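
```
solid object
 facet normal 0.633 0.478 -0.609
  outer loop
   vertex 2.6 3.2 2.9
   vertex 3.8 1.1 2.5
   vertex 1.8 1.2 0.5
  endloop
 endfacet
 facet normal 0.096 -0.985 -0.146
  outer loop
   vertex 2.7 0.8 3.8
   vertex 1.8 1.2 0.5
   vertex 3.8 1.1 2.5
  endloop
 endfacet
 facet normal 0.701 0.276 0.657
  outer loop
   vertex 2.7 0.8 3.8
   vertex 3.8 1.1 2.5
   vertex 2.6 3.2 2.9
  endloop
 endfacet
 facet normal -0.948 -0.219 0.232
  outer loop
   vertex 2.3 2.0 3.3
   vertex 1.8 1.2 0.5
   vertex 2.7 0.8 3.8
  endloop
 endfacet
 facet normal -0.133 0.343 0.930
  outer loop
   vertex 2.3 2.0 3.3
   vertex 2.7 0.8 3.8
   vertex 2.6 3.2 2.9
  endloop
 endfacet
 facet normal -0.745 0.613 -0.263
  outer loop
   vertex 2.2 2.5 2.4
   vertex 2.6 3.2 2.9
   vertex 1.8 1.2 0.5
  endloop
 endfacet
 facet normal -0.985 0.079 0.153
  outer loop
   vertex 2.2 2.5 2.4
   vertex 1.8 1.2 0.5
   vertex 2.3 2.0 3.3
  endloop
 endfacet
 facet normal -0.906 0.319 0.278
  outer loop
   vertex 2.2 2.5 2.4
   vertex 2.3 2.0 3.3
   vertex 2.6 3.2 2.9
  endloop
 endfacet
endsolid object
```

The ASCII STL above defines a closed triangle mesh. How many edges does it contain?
12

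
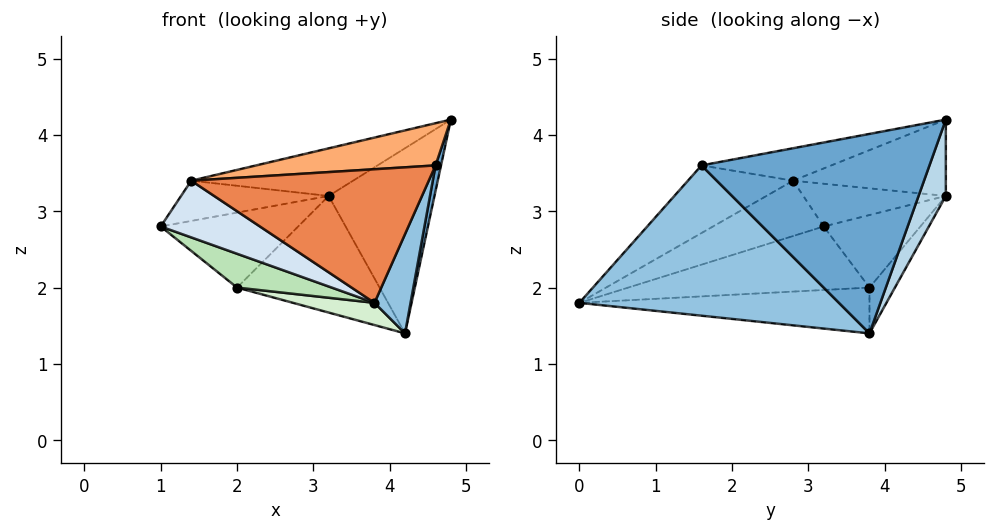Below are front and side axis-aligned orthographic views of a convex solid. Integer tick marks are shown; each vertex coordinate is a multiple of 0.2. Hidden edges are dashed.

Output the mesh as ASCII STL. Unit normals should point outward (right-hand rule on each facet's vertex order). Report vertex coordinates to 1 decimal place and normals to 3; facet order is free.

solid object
 facet normal 0.979 -0.023 -0.201
  outer loop
   vertex 4.6 1.6 3.6
   vertex 4.2 3.8 1.4
   vertex 4.8 4.8 4.2
  endloop
 endfacet
 facet normal 0.944 -0.131 -0.303
  outer loop
   vertex 4.6 1.6 3.6
   vertex 3.8 0.0 1.8
   vertex 4.2 3.8 1.4
  endloop
 endfacet
 facet normal 0.232 0.899 -0.371
  outer loop
   vertex 3.2 4.8 3.2
   vertex 4.8 4.8 4.2
   vertex 4.2 3.8 1.4
  endloop
 endfacet
 facet normal -0.744 -0.667 0.051
  outer loop
   vertex 1.4 2.8 3.4
   vertex 1.0 3.2 2.8
   vertex 3.8 0.0 1.8
  endloop
 endfacet
 facet normal -0.287 -0.649 0.705
  outer loop
   vertex 1.4 2.8 3.4
   vertex 3.8 0.0 1.8
   vertex 4.6 1.6 3.6
  endloop
 endfacet
 facet normal -0.127 -0.175 0.976
  outer loop
   vertex 1.4 2.8 3.4
   vertex 4.6 1.6 3.6
   vertex 4.8 4.8 4.2
  endloop
 endfacet
 facet normal -0.505 0.523 0.686
  outer loop
   vertex 1.4 2.8 3.4
   vertex 3.2 4.8 3.2
   vertex 1.0 3.2 2.8
  endloop
 endfacet
 facet normal -0.462 0.490 0.739
  outer loop
   vertex 1.4 2.8 3.4
   vertex 4.8 4.8 4.2
   vertex 3.2 4.8 3.2
  endloop
 endfacet
 facet normal -0.572 0.813 -0.105
  outer loop
   vertex 2.0 3.8 2.0
   vertex 1.0 3.2 2.8
   vertex 3.2 4.8 3.2
  endloop
 endfacet
 facet normal -0.148 0.827 -0.542
  outer loop
   vertex 2.0 3.8 2.0
   vertex 3.2 4.8 3.2
   vertex 4.2 3.8 1.4
  endloop
 endfacet
 facet normal -0.532 -0.209 -0.821
  outer loop
   vertex 2.0 3.8 2.0
   vertex 3.8 0.0 1.8
   vertex 1.0 3.2 2.8
  endloop
 endfacet
 facet normal -0.262 -0.074 -0.962
  outer loop
   vertex 2.0 3.8 2.0
   vertex 4.2 3.8 1.4
   vertex 3.8 0.0 1.8
  endloop
 endfacet
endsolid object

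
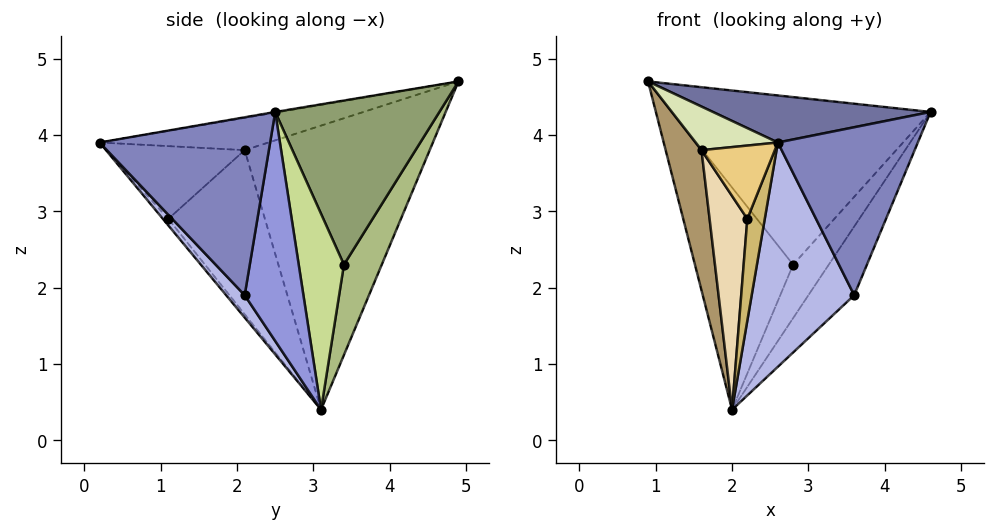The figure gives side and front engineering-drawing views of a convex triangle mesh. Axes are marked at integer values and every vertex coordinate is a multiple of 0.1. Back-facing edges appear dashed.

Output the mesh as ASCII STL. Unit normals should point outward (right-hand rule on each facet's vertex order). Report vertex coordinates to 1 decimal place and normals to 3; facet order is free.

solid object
 facet normal -0.003 -0.169 0.986
  outer loop
   vertex 2.6 0.2 3.9
   vertex 4.6 2.5 4.3
   vertex 0.9 4.9 4.7
  endloop
 endfacet
 facet normal 0.755 -0.620 -0.211
  outer loop
   vertex 3.6 2.1 1.9
   vertex 4.6 2.5 4.3
   vertex 2.6 0.2 3.9
  endloop
 endfacet
 facet normal 0.724 0.565 -0.396
  outer loop
   vertex 3.6 2.1 1.9
   vertex 2.0 3.1 0.4
   vertex 4.6 2.5 4.3
  endloop
 endfacet
 facet normal 0.136 -0.751 -0.646
  outer loop
   vertex 3.6 2.1 1.9
   vertex 2.6 0.2 3.9
   vertex 2.0 3.1 0.4
  endloop
 endfacet
 facet normal 0.534 0.840 -0.102
  outer loop
   vertex 2.8 3.4 2.3
   vertex 0.9 4.9 4.7
   vertex 4.6 2.5 4.3
  endloop
 endfacet
 facet normal 0.344 0.894 -0.286
  outer loop
   vertex 2.8 3.4 2.3
   vertex 2.0 3.1 0.4
   vertex 0.9 4.9 4.7
  endloop
 endfacet
 facet normal 0.722 0.569 -0.394
  outer loop
   vertex 2.8 3.4 2.3
   vertex 4.6 2.5 4.3
   vertex 2.0 3.1 0.4
  endloop
 endfacet
 facet normal -0.749 -0.365 0.553
  outer loop
   vertex 1.6 2.1 3.8
   vertex 2.6 0.2 3.9
   vertex 0.9 4.9 4.7
  endloop
 endfacet
 facet normal -0.968 -0.188 -0.169
  outer loop
   vertex 1.6 2.1 3.8
   vertex 0.9 4.9 4.7
   vertex 2.0 3.1 0.4
  endloop
 endfacet
 facet normal -0.240 -0.767 -0.595
  outer loop
   vertex 2.2 1.1 2.9
   vertex 2.0 3.1 0.4
   vertex 2.6 0.2 3.9
  endloop
 endfacet
 facet normal -0.881 -0.467 -0.068
  outer loop
   vertex 2.2 1.1 2.9
   vertex 2.6 0.2 3.9
   vertex 1.6 2.1 3.8
  endloop
 endfacet
 facet normal -0.910 -0.356 -0.212
  outer loop
   vertex 2.2 1.1 2.9
   vertex 1.6 2.1 3.8
   vertex 2.0 3.1 0.4
  endloop
 endfacet
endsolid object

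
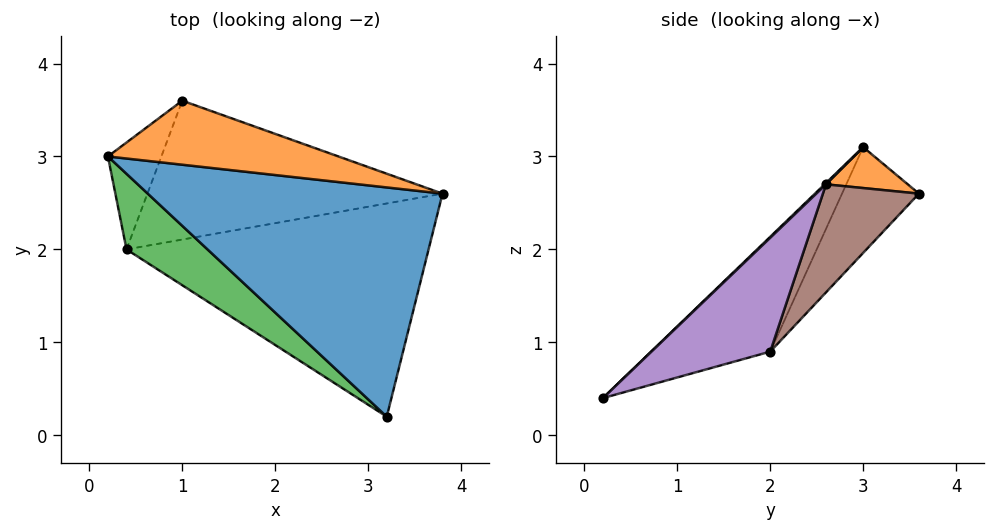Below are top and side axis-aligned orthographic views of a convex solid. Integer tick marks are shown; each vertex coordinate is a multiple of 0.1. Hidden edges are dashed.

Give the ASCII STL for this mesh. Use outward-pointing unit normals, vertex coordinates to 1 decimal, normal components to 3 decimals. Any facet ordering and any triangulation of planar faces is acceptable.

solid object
 facet normal 0.003 -0.692 0.722
  outer loop
   vertex 3.2 0.2 0.4
   vertex 3.8 2.6 2.7
   vertex 0.2 3.0 3.1
  endloop
 endfacet
 facet normal 0.151 0.507 0.849
  outer loop
   vertex 1.0 3.6 2.6
   vertex 0.2 3.0 3.1
   vertex 3.8 2.6 2.7
  endloop
 endfacet
 facet normal -0.468 -0.820 0.330
  outer loop
   vertex 0.4 2.0 0.9
   vertex 3.2 0.2 0.4
   vertex 0.2 3.0 3.1
  endloop
 endfacet
 facet normal -0.692 0.631 -0.350
  outer loop
   vertex 0.4 2.0 0.9
   vertex 0.2 3.0 3.1
   vertex 1.0 3.6 2.6
  endloop
 endfacet
 facet normal 0.274 0.629 -0.728
  outer loop
   vertex 0.4 2.0 0.9
   vertex 3.8 2.6 2.7
   vertex 3.2 0.2 0.4
  endloop
 endfacet
 facet normal 0.260 0.656 -0.709
  outer loop
   vertex 0.4 2.0 0.9
   vertex 1.0 3.6 2.6
   vertex 3.8 2.6 2.7
  endloop
 endfacet
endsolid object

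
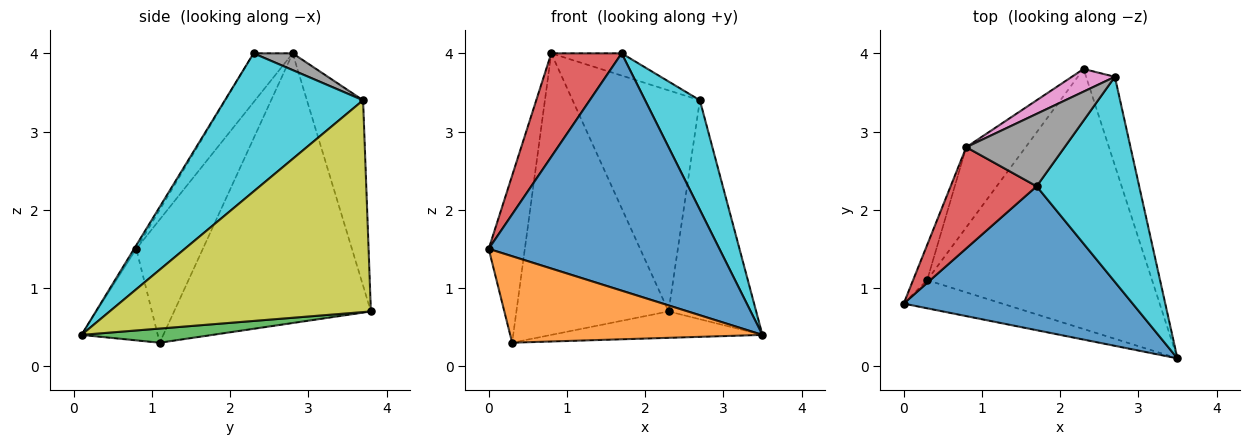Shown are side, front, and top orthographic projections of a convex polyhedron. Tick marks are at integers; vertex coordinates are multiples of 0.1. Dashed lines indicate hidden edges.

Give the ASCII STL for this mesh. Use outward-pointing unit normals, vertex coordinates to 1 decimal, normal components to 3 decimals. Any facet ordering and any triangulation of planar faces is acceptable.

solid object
 facet normal -0.008 -0.855 0.518
  outer loop
   vertex 1.7 2.3 4.0
   vertex 0.0 0.8 1.5
   vertex 3.5 0.1 0.4
  endloop
 endfacet
 facet normal -0.276 -0.914 -0.298
  outer loop
   vertex 0.3 1.1 0.3
   vertex 3.5 0.1 0.4
   vertex 0.0 0.8 1.5
  endloop
 endfacet
 facet normal 0.063 0.101 -0.993
  outer loop
   vertex 0.3 1.1 0.3
   vertex 2.3 3.8 0.7
   vertex 3.5 0.1 0.4
  endloop
 endfacet
 facet normal -0.369 -0.665 0.650
  outer loop
   vertex 0.8 2.8 4.0
   vertex 0.0 0.8 1.5
   vertex 1.7 2.3 4.0
  endloop
 endfacet
 facet normal -0.874 0.475 -0.100
  outer loop
   vertex 0.8 2.8 4.0
   vertex 0.3 1.1 0.3
   vertex 0.0 0.8 1.5
  endloop
 endfacet
 facet normal -0.779 0.603 -0.172
  outer loop
   vertex 0.8 2.8 4.0
   vertex 2.3 3.8 0.7
   vertex 0.3 1.1 0.3
  endloop
 endfacet
 facet normal -0.402 0.911 0.093
  outer loop
   vertex 2.7 3.7 3.4
   vertex 2.3 3.8 0.7
   vertex 0.8 2.8 4.0
  endloop
 endfacet
 facet normal 0.161 0.290 0.944
  outer loop
   vertex 2.7 3.7 3.4
   vertex 0.8 2.8 4.0
   vertex 1.7 2.3 4.0
  endloop
 endfacet
 facet normal 0.940 0.315 -0.128
  outer loop
   vertex 2.7 3.7 3.4
   vertex 3.5 0.1 0.4
   vertex 2.3 3.8 0.7
  endloop
 endfacet
 facet normal 0.765 -0.303 0.568
  outer loop
   vertex 2.7 3.7 3.4
   vertex 1.7 2.3 4.0
   vertex 3.5 0.1 0.4
  endloop
 endfacet
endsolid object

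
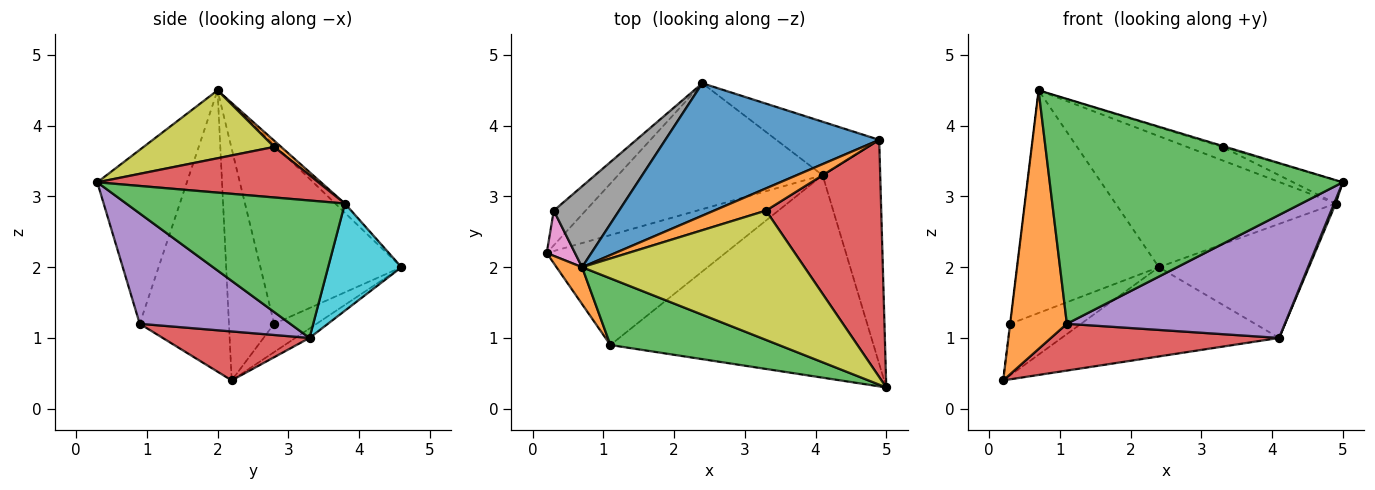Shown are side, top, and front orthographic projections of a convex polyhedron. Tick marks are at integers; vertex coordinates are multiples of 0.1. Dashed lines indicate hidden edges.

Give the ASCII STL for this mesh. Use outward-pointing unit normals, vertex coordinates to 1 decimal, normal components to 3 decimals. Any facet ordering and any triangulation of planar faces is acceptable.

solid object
 facet normal -0.038 0.578 -0.815
  outer loop
   vertex 4.1 3.3 1.0
   vertex 0.2 2.2 0.4
   vertex 2.4 4.6 2.0
  endloop
 endfacet
 facet normal -0.841 -0.535 0.076
  outer loop
   vertex 1.1 0.9 1.2
   vertex 0.7 2.0 4.5
   vertex 0.2 2.2 0.4
  endloop
 endfacet
 facet normal -0.281 -0.920 0.273
  outer loop
   vertex 1.1 0.9 1.2
   vertex 5.0 0.3 3.2
   vertex 0.7 2.0 4.5
  endloop
 endfacet
 facet normal 0.244 -0.380 -0.892
  outer loop
   vertex 1.1 0.9 1.2
   vertex 0.2 2.2 0.4
   vertex 4.1 3.3 1.0
  endloop
 endfacet
 facet normal 0.337 -0.489 -0.805
  outer loop
   vertex 1.1 0.9 1.2
   vertex 4.1 3.3 1.0
   vertex 5.0 0.3 3.2
  endloop
 endfacet
 facet normal -0.445 0.742 -0.501
  outer loop
   vertex 0.3 2.8 1.2
   vertex 2.4 4.6 2.0
   vertex 0.2 2.2 0.4
  endloop
 endfacet
 facet normal -0.993 0.004 0.121
  outer loop
   vertex 0.3 2.8 1.2
   vertex 0.2 2.2 0.4
   vertex 0.7 2.0 4.5
  endloop
 endfacet
 facet normal -0.683 0.686 0.249
  outer loop
   vertex 0.3 2.8 1.2
   vertex 0.7 2.0 4.5
   vertex 2.4 4.6 2.0
  endloop
 endfacet
 facet normal 0.292 0.007 0.956
  outer loop
   vertex 3.3 2.8 3.7
   vertex 0.7 2.0 4.5
   vertex 5.0 0.3 3.2
  endloop
 endfacet
 facet normal 0.405 0.828 -0.388
  outer loop
   vertex 4.9 3.8 2.9
   vertex 4.1 3.3 1.0
   vertex 2.4 4.6 2.0
  endloop
 endfacet
 facet normal -0.031 0.703 0.710
  outer loop
   vertex 4.9 3.8 2.9
   vertex 2.4 4.6 2.0
   vertex 0.7 2.0 4.5
  endloop
 endfacet
 facet normal 0.103 0.516 0.851
  outer loop
   vertex 4.9 3.8 2.9
   vertex 0.7 2.0 4.5
   vertex 3.3 2.8 3.7
  endloop
 endfacet
 facet normal 0.922 -0.007 -0.387
  outer loop
   vertex 4.9 3.8 2.9
   vertex 5.0 0.3 3.2
   vertex 4.1 3.3 1.0
  endloop
 endfacet
 facet normal 0.400 0.090 0.912
  outer loop
   vertex 4.9 3.8 2.9
   vertex 3.3 2.8 3.7
   vertex 5.0 0.3 3.2
  endloop
 endfacet
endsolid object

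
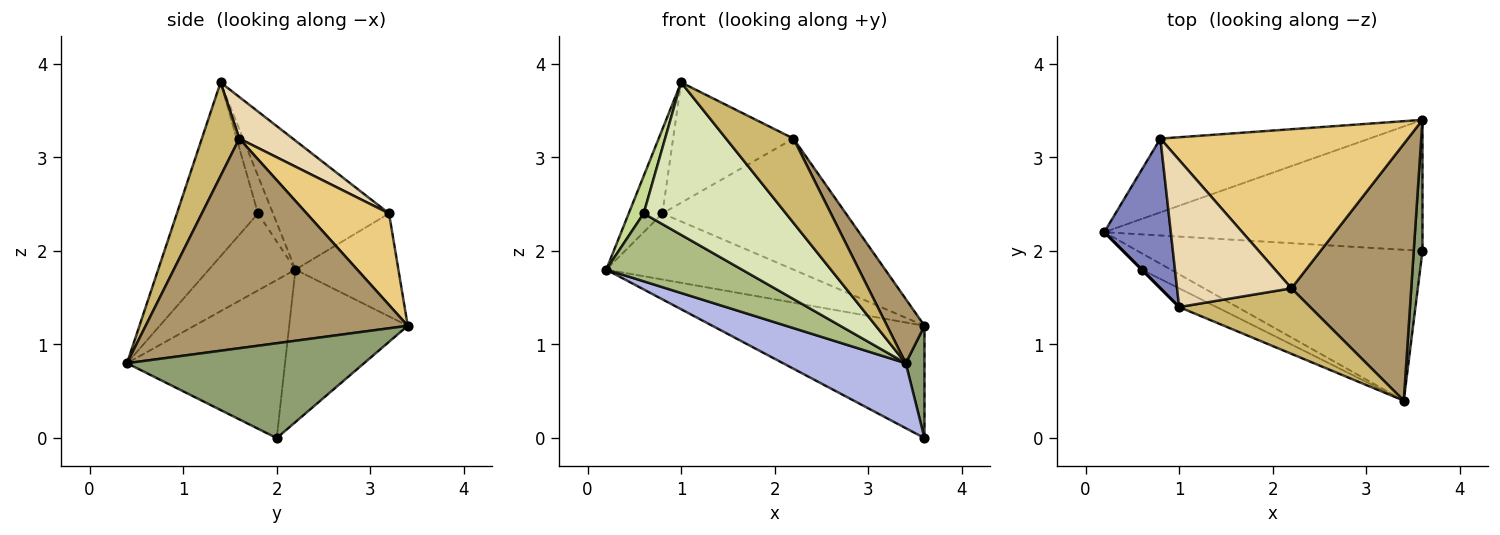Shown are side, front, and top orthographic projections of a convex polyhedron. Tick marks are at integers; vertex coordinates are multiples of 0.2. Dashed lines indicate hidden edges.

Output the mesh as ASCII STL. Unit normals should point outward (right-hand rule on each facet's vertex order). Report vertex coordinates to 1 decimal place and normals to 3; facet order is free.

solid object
 facet normal -0.344 0.626 -0.699
  outer loop
   vertex 0.8 3.2 2.4
   vertex 3.6 3.4 1.2
   vertex 0.2 2.2 1.8
  endloop
 endfacet
 facet normal -0.860 0.250 0.444
  outer loop
   vertex 0.8 3.2 2.4
   vertex 0.2 2.2 1.8
   vertex 1.0 1.4 3.8
  endloop
 endfacet
 facet normal -0.342 0.612 -0.714
  outer loop
   vertex 3.6 2.0 0.0
   vertex 0.2 2.2 1.8
   vertex 3.6 3.4 1.2
  endloop
 endfacet
 facet normal -0.454 -0.352 -0.818
  outer loop
   vertex 3.6 2.0 0.0
   vertex 3.4 0.4 0.8
   vertex 0.2 2.2 1.8
  endloop
 endfacet
 facet normal 0.993 -0.078 0.091
  outer loop
   vertex 3.6 2.0 0.0
   vertex 3.6 3.4 1.2
   vertex 3.4 0.4 0.8
  endloop
 endfacet
 facet normal -0.527 -0.826 -0.199
  outer loop
   vertex 0.6 1.8 2.4
   vertex 0.2 2.2 1.8
   vertex 3.4 0.4 0.8
  endloop
 endfacet
 facet normal -0.707 -0.707 0.000
  outer loop
   vertex 0.6 1.8 2.4
   vertex 1.0 1.4 3.8
   vertex 0.2 2.2 1.8
  endloop
 endfacet
 facet normal -0.493 -0.864 -0.106
  outer loop
   vertex 0.6 1.8 2.4
   vertex 3.4 0.4 0.8
   vertex 1.0 1.4 3.8
  endloop
 endfacet
 facet normal 0.862 -0.123 0.492
  outer loop
   vertex 2.2 1.6 3.2
   vertex 3.4 0.4 0.8
   vertex 3.6 3.4 1.2
  endloop
 endfacet
 facet normal 0.402 -0.723 0.562
  outer loop
   vertex 2.2 1.6 3.2
   vertex 1.0 1.4 3.8
   vertex 3.4 0.4 0.8
  endloop
 endfacet
 facet normal 0.274 0.611 0.742
  outer loop
   vertex 2.2 1.6 3.2
   vertex 3.6 3.4 1.2
   vertex 0.8 3.2 2.4
  endloop
 endfacet
 facet normal 0.271 0.610 0.745
  outer loop
   vertex 2.2 1.6 3.2
   vertex 0.8 3.2 2.4
   vertex 1.0 1.4 3.8
  endloop
 endfacet
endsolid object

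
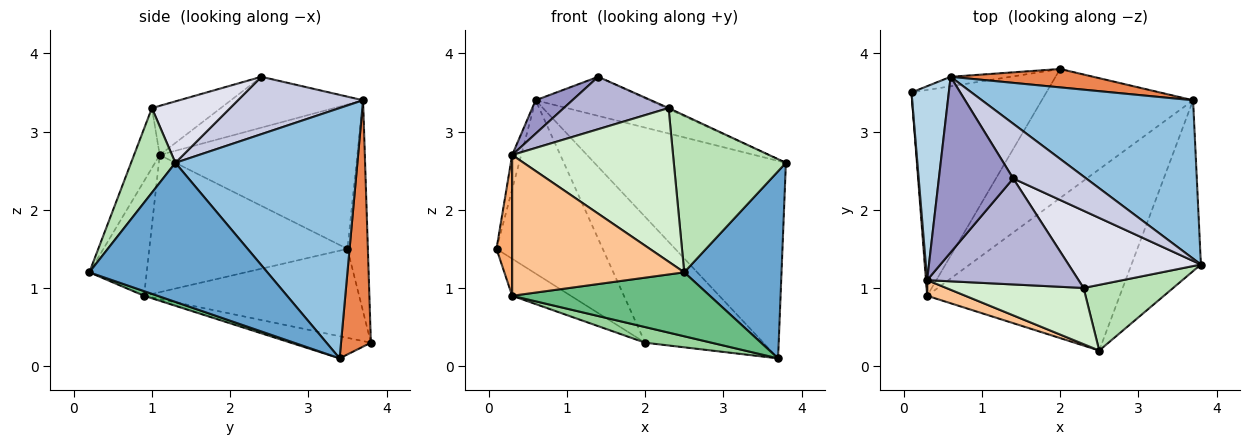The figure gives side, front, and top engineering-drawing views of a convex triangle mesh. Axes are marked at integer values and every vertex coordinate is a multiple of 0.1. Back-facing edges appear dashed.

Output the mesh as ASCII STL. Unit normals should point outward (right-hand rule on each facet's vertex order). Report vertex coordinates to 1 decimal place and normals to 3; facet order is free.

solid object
 facet normal 0.804 -0.439 -0.401
  outer loop
   vertex 2.5 0.2 1.2
   vertex 3.7 3.4 0.1
   vertex 3.8 1.3 2.6
  endloop
 endfacet
 facet normal 0.596 0.627 0.503
  outer loop
   vertex 0.6 3.7 3.4
   vertex 3.8 1.3 2.6
   vertex 3.7 3.4 0.1
  endloop
 endfacet
 facet normal -0.967 0.044 0.250
  outer loop
   vertex 0.6 3.7 3.4
   vertex 0.1 3.5 1.5
   vertex 0.3 1.1 2.7
  endloop
 endfacet
 facet normal -0.189 0.981 -0.054
  outer loop
   vertex 2.0 3.8 0.3
   vertex 0.1 3.5 1.5
   vertex 0.6 3.7 3.4
  endloop
 endfacet
 facet normal 0.242 0.960 0.140
  outer loop
   vertex 2.0 3.8 0.3
   vertex 0.6 3.7 3.4
   vertex 3.7 3.4 0.1
  endloop
 endfacet
 facet normal -0.997 -0.079 0.009
  outer loop
   vertex 0.3 0.9 0.9
   vertex 0.3 1.1 2.7
   vertex 0.1 3.5 1.5
  endloop
 endfacet
 facet normal -0.314 -0.943 0.105
  outer loop
   vertex 0.3 0.9 0.9
   vertex 2.5 0.2 1.2
   vertex 0.3 1.1 2.7
  endloop
 endfacet
 facet normal -0.545 0.149 -0.825
  outer loop
   vertex 0.3 0.9 0.9
   vertex 0.1 3.5 1.5
   vertex 2.0 3.8 0.3
  endloop
 endfacet
 facet normal 0.023 -0.333 -0.943
  outer loop
   vertex 0.3 0.9 0.9
   vertex 3.7 3.4 0.1
   vertex 2.5 0.2 1.2
  endloop
 endfacet
 facet normal -0.144 -0.119 -0.982
  outer loop
   vertex 0.3 0.9 0.9
   vertex 2.0 3.8 0.3
   vertex 3.7 3.4 0.1
  endloop
 endfacet
 facet normal 0.343 -0.867 0.363
  outer loop
   vertex 2.3 1.0 3.3
   vertex 2.5 0.2 1.2
   vertex 3.8 1.3 2.6
  endloop
 endfacet
 facet normal -0.148 -0.929 0.340
  outer loop
   vertex 2.3 1.0 3.3
   vertex 0.3 1.1 2.7
   vertex 2.5 0.2 1.2
  endloop
 endfacet
 facet normal -0.558 -0.155 0.815
  outer loop
   vertex 1.4 2.4 3.7
   vertex 0.6 3.7 3.4
   vertex 0.3 1.1 2.7
  endloop
 endfacet
 facet normal -0.279 -0.426 0.861
  outer loop
   vertex 1.4 2.4 3.7
   vertex 0.3 1.1 2.7
   vertex 2.3 1.0 3.3
  endloop
 endfacet
 facet normal 0.539 0.490 0.686
  outer loop
   vertex 1.4 2.4 3.7
   vertex 3.8 1.3 2.6
   vertex 0.6 3.7 3.4
  endloop
 endfacet
 facet normal 0.421 0.011 0.907
  outer loop
   vertex 1.4 2.4 3.7
   vertex 2.3 1.0 3.3
   vertex 3.8 1.3 2.6
  endloop
 endfacet
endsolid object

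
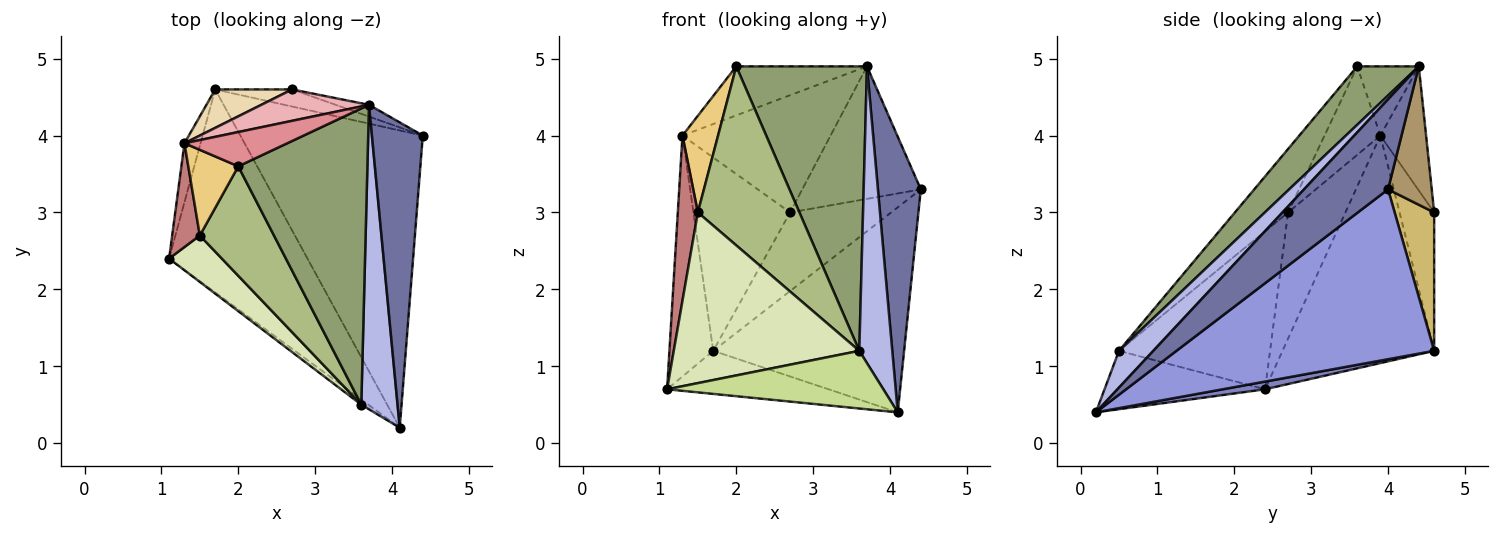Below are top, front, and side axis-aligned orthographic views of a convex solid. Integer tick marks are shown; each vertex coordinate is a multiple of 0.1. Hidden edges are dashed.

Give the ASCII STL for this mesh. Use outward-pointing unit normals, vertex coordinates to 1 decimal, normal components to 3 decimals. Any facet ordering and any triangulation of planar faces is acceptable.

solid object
 facet normal 0.796 -0.406 0.450
  outer loop
   vertex 3.7 4.4 4.9
   vertex 4.1 0.2 0.4
   vertex 4.4 4.0 3.3
  endloop
 endfacet
 facet normal 0.054 0.207 -0.977
  outer loop
   vertex 1.7 4.6 1.2
   vertex 4.1 0.2 0.4
   vertex 1.1 2.4 0.7
  endloop
 endfacet
 facet normal 0.608 0.451 -0.653
  outer loop
   vertex 1.7 4.6 1.2
   vertex 4.4 4.0 3.3
   vertex 4.1 0.2 0.4
  endloop
 endfacet
 facet normal 0.588 -0.565 0.579
  outer loop
   vertex 3.6 0.5 1.2
   vertex 4.1 0.2 0.4
   vertex 3.7 4.4 4.9
  endloop
 endfacet
 facet normal 0.310 -0.659 0.686
  outer loop
   vertex 3.6 0.5 1.2
   vertex 3.7 4.4 4.9
   vertex 2.0 3.6 4.9
  endloop
 endfacet
 facet normal -0.408 -0.779 0.476
  outer loop
   vertex 3.6 0.5 1.2
   vertex 2.0 3.6 4.9
   vertex 1.5 2.7 3.0
  endloop
 endfacet
 facet normal -0.594 -0.801 -0.071
  outer loop
   vertex 3.6 0.5 1.2
   vertex 1.1 2.4 0.7
   vertex 4.1 0.2 0.4
  endloop
 endfacet
 facet normal -0.618 -0.759 0.206
  outer loop
   vertex 3.6 0.5 1.2
   vertex 1.5 2.7 3.0
   vertex 1.1 2.4 0.7
  endloop
 endfacet
 facet normal 0.345 0.935 -0.083
  outer loop
   vertex 2.7 4.6 3.0
   vertex 3.7 4.4 4.9
   vertex 4.4 4.0 3.3
  endloop
 endfacet
 facet normal 0.357 0.913 -0.198
  outer loop
   vertex 2.7 4.6 3.0
   vertex 4.4 4.0 3.3
   vertex 1.7 4.6 1.2
  endloop
 endfacet
 facet normal -0.761 -0.485 0.430
  outer loop
   vertex 1.3 3.9 4.0
   vertex 1.5 2.7 3.0
   vertex 2.0 3.6 4.9
  endloop
 endfacet
 facet normal -0.331 0.925 0.184
  outer loop
   vertex 1.3 3.9 4.0
   vertex 2.7 4.6 3.0
   vertex 1.7 4.6 1.2
  endloop
 endfacet
 facet normal -0.959 0.277 -0.068
  outer loop
   vertex 1.3 3.9 4.0
   vertex 1.7 4.6 1.2
   vertex 1.1 2.4 0.7
  endloop
 endfacet
 facet normal -0.924 -0.323 0.203
  outer loop
   vertex 1.3 3.9 4.0
   vertex 1.1 2.4 0.7
   vertex 1.5 2.7 3.0
  endloop
 endfacet
 facet normal -0.360 0.765 0.535
  outer loop
   vertex 1.3 3.9 4.0
   vertex 2.0 3.6 4.9
   vertex 3.7 4.4 4.9
  endloop
 endfacet
 facet normal -0.286 0.926 0.248
  outer loop
   vertex 1.3 3.9 4.0
   vertex 3.7 4.4 4.9
   vertex 2.7 4.6 3.0
  endloop
 endfacet
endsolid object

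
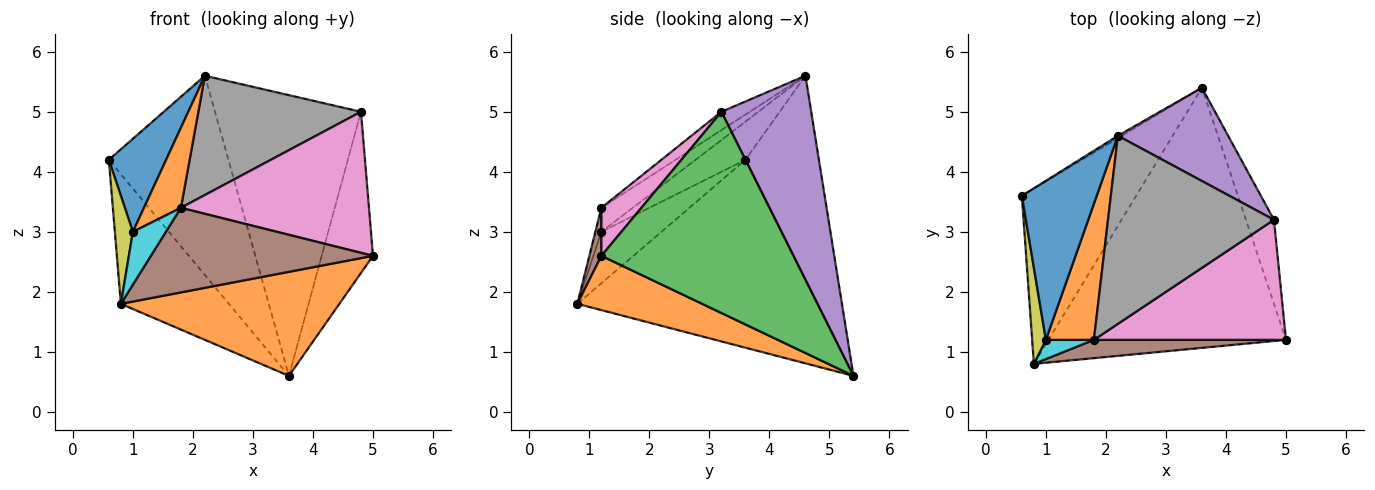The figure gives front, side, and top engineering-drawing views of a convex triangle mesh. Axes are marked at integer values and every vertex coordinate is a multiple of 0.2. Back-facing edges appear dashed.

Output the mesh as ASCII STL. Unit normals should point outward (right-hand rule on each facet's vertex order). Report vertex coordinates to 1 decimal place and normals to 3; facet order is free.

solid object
 facet normal -0.797 0.359 -0.485
  outer loop
   vertex 0.8 0.8 1.8
   vertex 0.6 3.6 4.2
   vertex 3.6 5.4 0.6
  endloop
 endfacet
 facet normal 0.208 -0.363 -0.908
  outer loop
   vertex 0.8 0.8 1.8
   vertex 3.6 5.4 0.6
   vertex 5.0 1.2 2.6
  endloop
 endfacet
 facet normal 0.958 0.256 -0.133
  outer loop
   vertex 4.8 3.2 5.0
   vertex 5.0 1.2 2.6
   vertex 3.6 5.4 0.6
  endloop
 endfacet
 facet normal -0.523 0.852 -0.010
  outer loop
   vertex 2.2 4.6 5.6
   vertex 3.6 5.4 0.6
   vertex 0.6 3.6 4.2
  endloop
 endfacet
 facet normal 0.504 0.820 0.272
  outer loop
   vertex 2.2 4.6 5.6
   vertex 4.8 3.2 5.0
   vertex 3.6 5.4 0.6
  endloop
 endfacet
 facet normal 0.053 -0.976 0.211
  outer loop
   vertex 1.8 1.2 3.4
   vertex 0.8 0.8 1.8
   vertex 5.0 1.2 2.6
  endloop
 endfacet
 facet normal 0.160 -0.752 0.640
  outer loop
   vertex 1.8 1.2 3.4
   vertex 5.0 1.2 2.6
   vertex 4.8 3.2 5.0
  endloop
 endfacet
 facet normal -0.093 -0.533 0.841
  outer loop
   vertex 1.8 1.2 3.4
   vertex 4.8 3.2 5.0
   vertex 2.2 4.6 5.6
  endloop
 endfacet
 facet normal -0.928 -0.278 0.247
  outer loop
   vertex 1.0 1.2 3.0
   vertex 0.6 3.6 4.2
   vertex 0.8 0.8 1.8
  endloop
 endfacet
 facet normal -0.168 -0.926 0.337
  outer loop
   vertex 1.0 1.2 3.0
   vertex 0.8 0.8 1.8
   vertex 1.8 1.2 3.4
  endloop
 endfacet
 facet normal -0.403 -0.462 0.790
  outer loop
   vertex 1.0 1.2 3.0
   vertex 2.2 4.6 5.6
   vertex 0.6 3.6 4.2
  endloop
 endfacet
 facet normal -0.396 -0.466 0.792
  outer loop
   vertex 1.0 1.2 3.0
   vertex 1.8 1.2 3.4
   vertex 2.2 4.6 5.6
  endloop
 endfacet
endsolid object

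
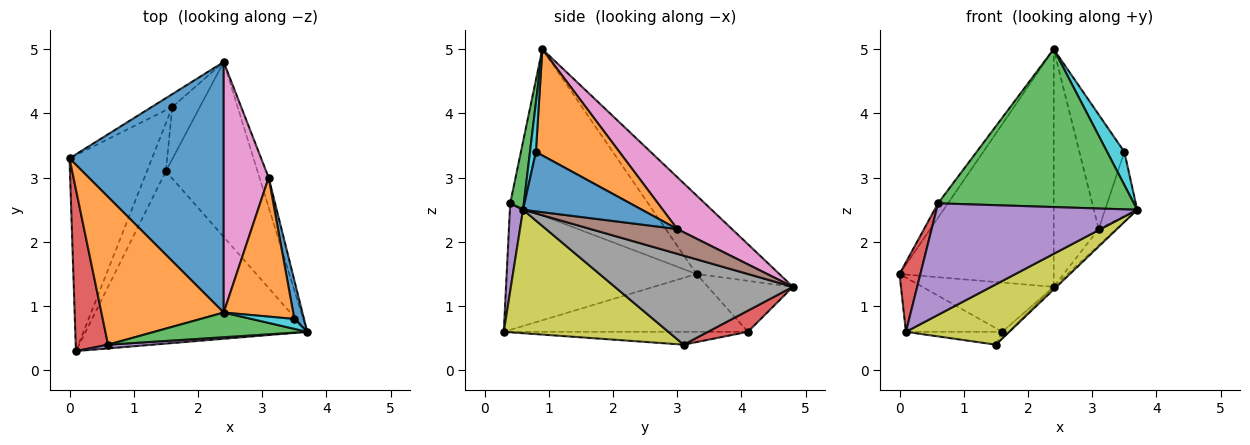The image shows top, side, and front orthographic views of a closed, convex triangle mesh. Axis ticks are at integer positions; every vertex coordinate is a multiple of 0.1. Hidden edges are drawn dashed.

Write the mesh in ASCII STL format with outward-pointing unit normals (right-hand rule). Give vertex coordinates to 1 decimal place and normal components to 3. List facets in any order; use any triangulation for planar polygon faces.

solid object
 facet normal -0.347 0.646 0.680
  outer loop
   vertex 2.4 0.9 5.0
   vertex 2.4 4.8 1.3
   vertex 0.0 3.3 1.5
  endloop
 endfacet
 facet normal -0.804 0.058 0.591
  outer loop
   vertex 0.6 0.4 2.6
   vertex 2.4 0.9 5.0
   vertex 0.0 3.3 1.5
  endloop
 endfacet
 facet normal 0.069 -0.986 0.154
  outer loop
   vertex 0.6 0.4 2.6
   vertex 3.7 0.6 2.5
   vertex 2.4 0.9 5.0
  endloop
 endfacet
 facet normal -0.963 -0.106 0.246
  outer loop
   vertex 0.1 0.3 0.6
   vertex 0.6 0.4 2.6
   vertex 0.0 3.3 1.5
  endloop
 endfacet
 facet normal 0.065 -0.997 0.034
  outer loop
   vertex 0.1 0.3 0.6
   vertex 3.7 0.6 2.5
   vertex 0.6 0.4 2.6
  endloop
 endfacet
 facet normal 0.921 0.188 -0.341
  outer loop
   vertex 3.1 3.0 2.2
   vertex 3.7 0.6 2.5
   vertex 2.4 4.8 1.3
  endloop
 endfacet
 facet normal 0.642 0.528 0.556
  outer loop
   vertex 3.1 3.0 2.2
   vertex 2.4 4.8 1.3
   vertex 2.4 0.9 5.0
  endloop
 endfacet
 facet normal 0.697 0.011 -0.717
  outer loop
   vertex 1.5 3.1 0.4
   vertex 2.4 4.8 1.3
   vertex 3.7 0.6 2.5
  endloop
 endfacet
 facet normal 0.465 -0.292 -0.835
  outer loop
   vertex 1.5 3.1 0.4
   vertex 3.7 0.6 2.5
   vertex 0.1 0.3 0.6
  endloop
 endfacet
 facet normal 0.312 -0.910 0.272
  outer loop
   vertex 3.5 0.8 3.4
   vertex 2.4 0.9 5.0
   vertex 3.7 0.6 2.5
  endloop
 endfacet
 facet normal 0.954 0.258 0.155
  outer loop
   vertex 3.5 0.8 3.4
   vertex 3.7 0.6 2.5
   vertex 3.1 3.0 2.2
  endloop
 endfacet
 facet normal 0.763 0.411 0.499
  outer loop
   vertex 3.5 0.8 3.4
   vertex 3.1 3.0 2.2
   vertex 2.4 0.9 5.0
  endloop
 endfacet
 facet normal -0.530 0.820 -0.214
  outer loop
   vertex 1.6 4.1 0.6
   vertex 0.0 3.3 1.5
   vertex 2.4 4.8 1.3
  endloop
 endfacet
 facet normal 0.606 0.097 -0.790
  outer loop
   vertex 1.6 4.1 0.6
   vertex 2.4 4.8 1.3
   vertex 1.5 3.1 0.4
  endloop
 endfacet
 facet normal -0.560 0.221 -0.799
  outer loop
   vertex 1.6 4.1 0.6
   vertex 0.1 0.3 0.6
   vertex 0.0 3.3 1.5
  endloop
 endfacet
 facet normal -0.548 0.216 -0.808
  outer loop
   vertex 1.6 4.1 0.6
   vertex 1.5 3.1 0.4
   vertex 0.1 0.3 0.6
  endloop
 endfacet
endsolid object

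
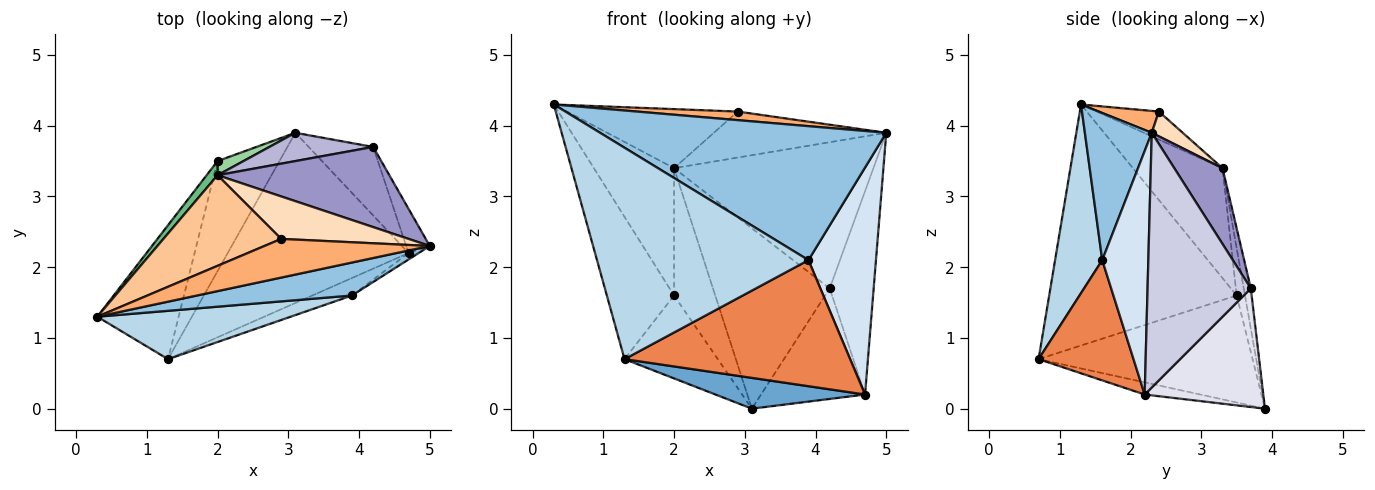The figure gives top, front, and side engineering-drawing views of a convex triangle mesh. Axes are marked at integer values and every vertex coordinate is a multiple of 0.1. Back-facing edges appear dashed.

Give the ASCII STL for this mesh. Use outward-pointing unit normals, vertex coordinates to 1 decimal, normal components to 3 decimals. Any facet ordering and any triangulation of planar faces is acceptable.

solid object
 facet normal -0.066 -0.178 -0.982
  outer loop
   vertex 4.7 2.2 0.2
   vertex 1.3 0.7 0.7
   vertex 3.1 3.9 0.0
  endloop
 endfacet
 facet normal 0.221 -0.947 0.233
  outer loop
   vertex 3.9 1.6 2.1
   vertex 5.0 2.3 3.9
   vertex 0.3 1.3 4.3
  endloop
 endfacet
 facet normal 0.212 -0.953 0.218
  outer loop
   vertex 3.9 1.6 2.1
   vertex 0.3 1.3 4.3
   vertex 1.3 0.7 0.7
  endloop
 endfacet
 facet normal 0.564 -0.826 -0.023
  outer loop
   vertex 3.9 1.6 2.1
   vertex 4.7 2.2 0.2
   vertex 5.0 2.3 3.9
  endloop
 endfacet
 facet normal 0.385 -0.914 -0.127
  outer loop
   vertex 3.9 1.6 2.1
   vertex 1.3 0.7 0.7
   vertex 4.7 2.2 0.2
  endloop
 endfacet
 facet normal 0.128 -0.215 0.968
  outer loop
   vertex 2.9 2.4 4.2
   vertex 0.3 1.3 4.3
   vertex 5.0 2.3 3.9
  endloop
 endfacet
 facet normal -0.195 0.535 0.822
  outer loop
   vertex 2.9 2.4 4.2
   vertex 2.0 3.3 3.4
   vertex 0.3 1.3 4.3
  endloop
 endfacet
 facet normal 0.131 0.728 0.672
  outer loop
   vertex 2.9 2.4 4.2
   vertex 5.0 2.3 3.9
   vertex 2.0 3.3 3.4
  endloop
 endfacet
 facet normal -0.743 0.665 0.074
  outer loop
   vertex 2.0 3.5 1.6
   vertex 0.3 1.3 4.3
   vertex 2.0 3.3 3.4
  endloop
 endfacet
 facet normal -0.197 0.974 0.108
  outer loop
   vertex 2.0 3.5 1.6
   vertex 2.0 3.3 3.4
   vertex 3.1 3.9 0.0
  endloop
 endfacet
 facet normal -0.897 0.322 -0.303
  outer loop
   vertex 2.0 3.5 1.6
   vertex 1.3 0.7 0.7
   vertex 0.3 1.3 4.3
  endloop
 endfacet
 facet normal -0.810 0.353 -0.469
  outer loop
   vertex 2.0 3.5 1.6
   vertex 3.1 3.9 0.0
   vertex 1.3 0.7 0.7
  endloop
 endfacet
 facet normal 0.208 0.858 0.470
  outer loop
   vertex 4.2 3.7 1.7
   vertex 2.0 3.3 3.4
   vertex 5.0 2.3 3.9
  endloop
 endfacet
 facet normal -0.060 0.986 0.155
  outer loop
   vertex 4.2 3.7 1.7
   vertex 3.1 3.9 0.0
   vertex 2.0 3.3 3.4
  endloop
 endfacet
 facet normal 0.917 0.390 -0.085
  outer loop
   vertex 4.2 3.7 1.7
   vertex 5.0 2.3 3.9
   vertex 4.7 2.2 0.2
  endloop
 endfacet
 facet normal 0.696 0.610 -0.378
  outer loop
   vertex 4.2 3.7 1.7
   vertex 4.7 2.2 0.2
   vertex 3.1 3.9 0.0
  endloop
 endfacet
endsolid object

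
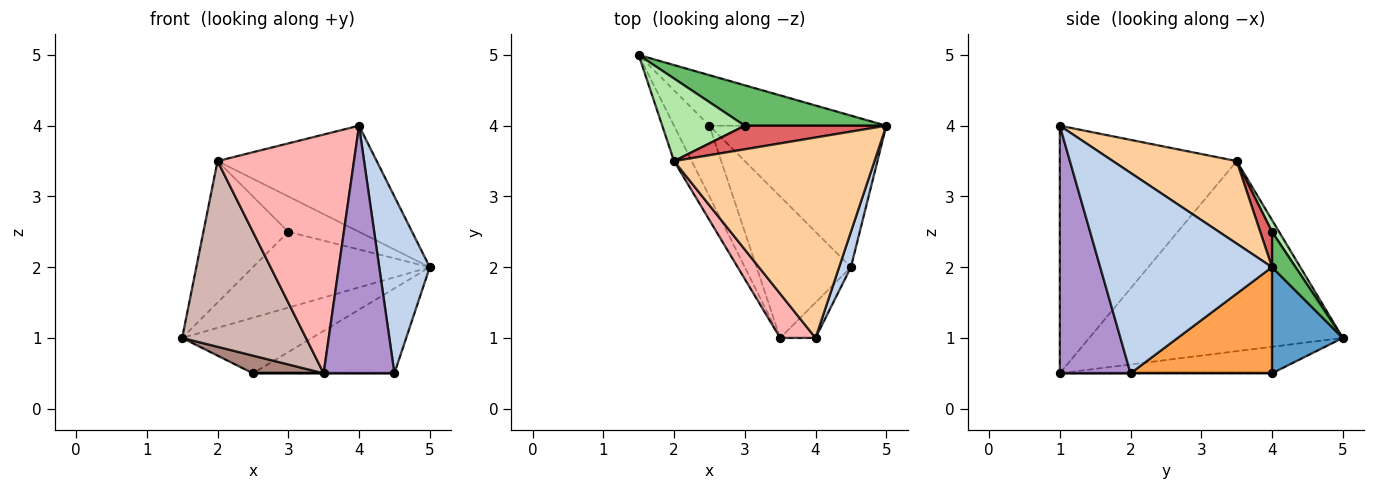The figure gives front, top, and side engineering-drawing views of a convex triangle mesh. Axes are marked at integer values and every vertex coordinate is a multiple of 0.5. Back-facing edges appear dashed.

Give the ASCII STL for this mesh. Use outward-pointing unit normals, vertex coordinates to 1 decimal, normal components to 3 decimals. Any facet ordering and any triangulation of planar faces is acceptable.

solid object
 facet normal 0.374 0.686 -0.624
  outer loop
   vertex 2.5 4.0 0.5
   vertex 1.5 5.0 1.0
   vertex 5.0 4.0 2.0
  endloop
 endfacet
 facet normal 0.958 -0.282 0.056
  outer loop
   vertex 4.5 2.0 0.5
   vertex 5.0 4.0 2.0
   vertex 4.0 1.0 4.0
  endloop
 endfacet
 facet normal 0.457 0.457 -0.762
  outer loop
   vertex 4.5 2.0 0.5
   vertex 2.5 4.0 0.5
   vertex 5.0 4.0 2.0
  endloop
 endfacet
 facet normal 0.342 0.440 0.831
  outer loop
   vertex 2.0 3.5 3.5
   vertex 4.0 1.0 4.0
   vertex 5.0 4.0 2.0
  endloop
 endfacet
 facet normal 0.117 0.876 0.467
  outer loop
   vertex 3.0 4.0 2.5
   vertex 5.0 4.0 2.0
   vertex 1.5 5.0 1.0
  endloop
 endfacet
 facet normal 0.072 0.862 0.503
  outer loop
   vertex 3.0 4.0 2.5
   vertex 1.5 5.0 1.0
   vertex 2.0 3.5 3.5
  endloop
 endfacet
 facet normal 0.137 0.824 0.549
  outer loop
   vertex 3.0 4.0 2.5
   vertex 2.0 3.5 3.5
   vertex 5.0 4.0 2.0
  endloop
 endfacet
 facet normal -0.787 -0.607 0.112
  outer loop
   vertex 3.5 1.0 0.5
   vertex 4.0 1.0 4.0
   vertex 2.0 3.5 3.5
  endloop
 endfacet
 facet normal 0.704 -0.704 -0.101
  outer loop
   vertex 3.5 1.0 0.5
   vertex 4.5 2.0 0.5
   vertex 4.0 1.0 4.0
  endloop
 endfacet
 facet normal 0.000 0.000 -1.000
  outer loop
   vertex 3.5 1.0 0.5
   vertex 2.5 4.0 0.5
   vertex 4.5 2.0 0.5
  endloop
 endfacet
 facet normal -0.588 -0.196 -0.784
  outer loop
   vertex 3.5 1.0 0.5
   vertex 1.5 5.0 1.0
   vertex 2.5 4.0 0.5
  endloop
 endfacet
 facet normal -0.895 -0.437 -0.083
  outer loop
   vertex 3.5 1.0 0.5
   vertex 2.0 3.5 3.5
   vertex 1.5 5.0 1.0
  endloop
 endfacet
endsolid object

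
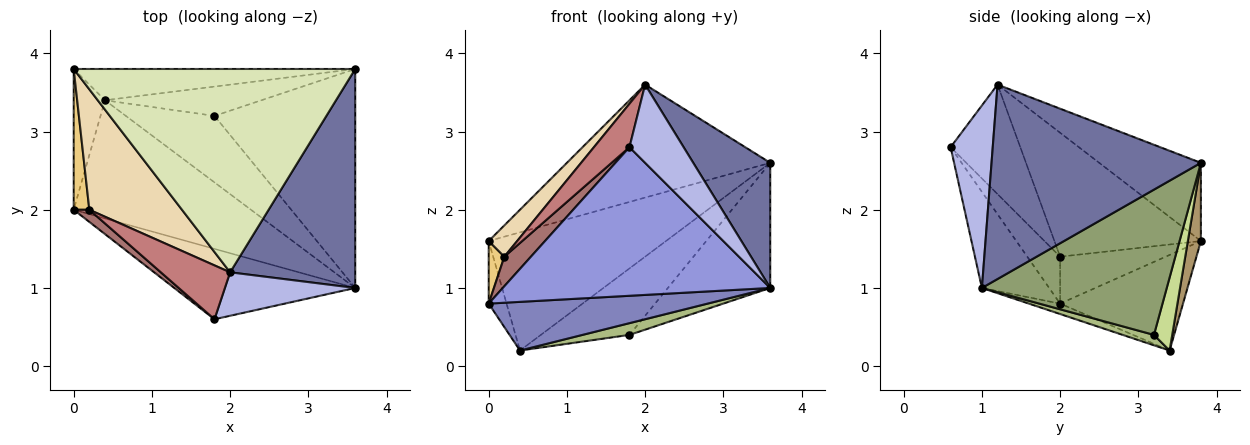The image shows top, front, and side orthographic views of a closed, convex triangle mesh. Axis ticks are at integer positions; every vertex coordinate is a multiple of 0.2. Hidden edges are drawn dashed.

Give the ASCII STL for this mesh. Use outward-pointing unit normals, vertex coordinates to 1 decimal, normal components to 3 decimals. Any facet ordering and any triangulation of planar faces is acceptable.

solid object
 facet normal 0.803 -0.295 0.517
  outer loop
   vertex 2.0 1.2 3.6
   vertex 3.6 1.0 1.0
   vertex 3.6 3.8 2.6
  endloop
 endfacet
 facet normal -0.054 -0.380 -0.923
  outer loop
   vertex 0.4 3.4 0.2
   vertex 3.6 1.0 1.0
   vertex 0.0 2.0 0.8
  endloop
 endfacet
 facet normal -0.222 -0.881 -0.417
  outer loop
   vertex 1.8 0.6 2.8
   vertex 0.0 2.0 0.8
   vertex 3.6 1.0 1.0
  endloop
 endfacet
 facet normal 0.562 -0.723 0.402
  outer loop
   vertex 1.8 0.6 2.8
   vertex 3.6 1.0 1.0
   vertex 2.0 1.2 3.6
  endloop
 endfacet
 facet normal 0.667 0.370 -0.647
  outer loop
   vertex 1.8 3.2 0.4
   vertex 3.6 3.8 2.6
   vertex 3.6 1.0 1.0
  endloop
 endfacet
 facet normal 0.115 -0.173 -0.978
  outer loop
   vertex 1.8 3.2 0.4
   vertex 3.6 1.0 1.0
   vertex 0.4 3.4 0.2
  endloop
 endfacet
 facet normal 0.185 0.899 -0.397
  outer loop
   vertex 1.8 3.2 0.4
   vertex 0.4 3.4 0.2
   vertex 3.6 3.8 2.6
  endloop
 endfacet
 facet normal -0.236 0.472 0.849
  outer loop
   vertex 0.0 3.8 1.6
   vertex 2.0 1.2 3.6
   vertex 3.6 3.8 2.6
  endloop
 endfacet
 facet normal 0.071 0.964 -0.255
  outer loop
   vertex 0.0 3.8 1.6
   vertex 3.6 3.8 2.6
   vertex 0.4 3.4 0.2
  endloop
 endfacet
 facet normal -0.941 0.137 -0.308
  outer loop
   vertex 0.0 3.8 1.6
   vertex 0.4 3.4 0.2
   vertex 0.0 2.0 0.8
  endloop
 endfacet
 facet normal -0.939 -0.139 0.313
  outer loop
   vertex 0.2 2.0 1.4
   vertex 0.0 3.8 1.6
   vertex 0.0 2.0 0.8
  endloop
 endfacet
 facet normal -0.791 -0.154 0.592
  outer loop
   vertex 0.2 2.0 1.4
   vertex 2.0 1.2 3.6
   vertex 0.0 3.8 1.6
  endloop
 endfacet
 facet normal -0.752 -0.609 0.251
  outer loop
   vertex 0.2 2.0 1.4
   vertex 0.0 2.0 0.8
   vertex 1.8 0.6 2.8
  endloop
 endfacet
 facet normal -0.776 -0.396 0.491
  outer loop
   vertex 0.2 2.0 1.4
   vertex 1.8 0.6 2.8
   vertex 2.0 1.2 3.6
  endloop
 endfacet
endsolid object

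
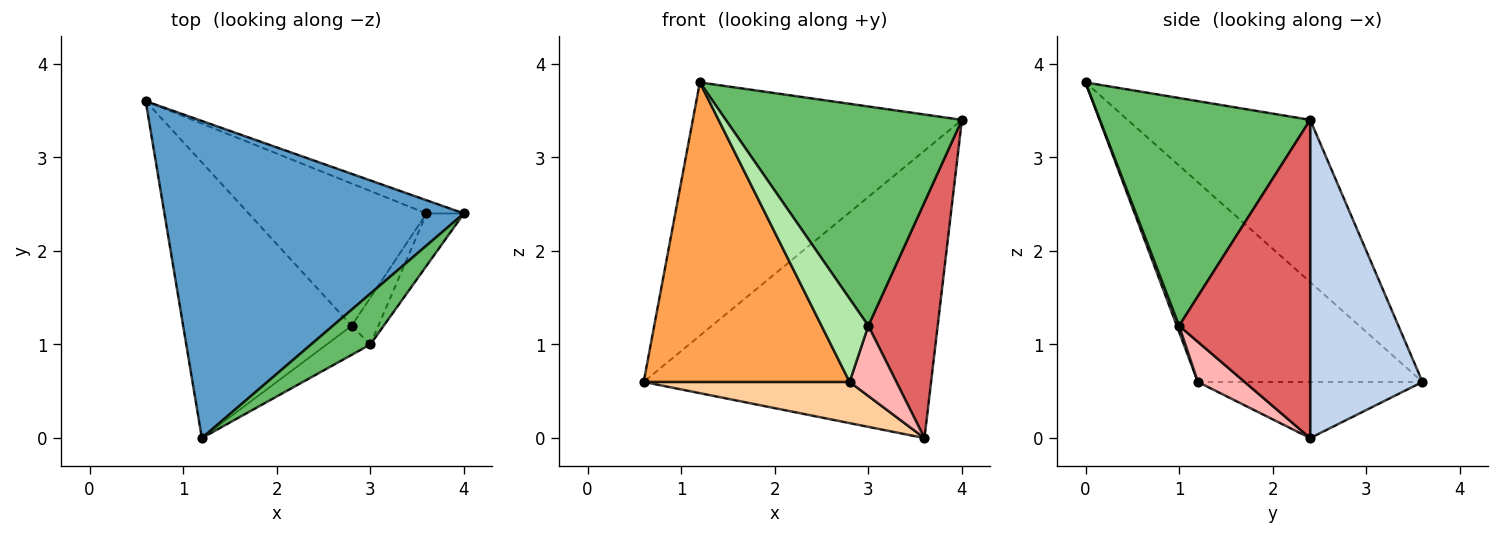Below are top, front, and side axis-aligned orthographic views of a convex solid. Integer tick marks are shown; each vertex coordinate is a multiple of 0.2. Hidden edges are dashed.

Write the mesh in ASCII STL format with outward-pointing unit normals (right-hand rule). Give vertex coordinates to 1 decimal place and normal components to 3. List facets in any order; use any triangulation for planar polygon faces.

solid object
 facet normal -0.390 0.575 0.720
  outer loop
   vertex 1.2 0.0 3.8
   vertex 4.0 2.4 3.4
   vertex 0.6 3.6 0.6
  endloop
 endfacet
 facet normal 0.364 0.931 -0.043
  outer loop
   vertex 3.6 2.4 0.0
   vertex 0.6 3.6 0.6
   vertex 4.0 2.4 3.4
  endloop
 endfacet
 facet normal -0.626 -0.574 -0.528
  outer loop
   vertex 2.8 1.2 0.6
   vertex 1.2 0.0 3.8
   vertex 0.6 3.6 0.6
  endloop
 endfacet
 facet normal -0.290 -0.266 -0.919
  outer loop
   vertex 2.8 1.2 0.6
   vertex 0.6 3.6 0.6
   vertex 3.6 2.4 0.0
  endloop
 endfacet
 facet normal 0.655 -0.736 0.171
  outer loop
   vertex 3.0 1.0 1.2
   vertex 4.0 2.4 3.4
   vertex 1.2 0.0 3.8
  endloop
 endfacet
 facet normal 0.047 -0.943 -0.330
  outer loop
   vertex 3.0 1.0 1.2
   vertex 1.2 0.0 3.8
   vertex 2.8 1.2 0.6
  endloop
 endfacet
 facet normal 0.879 -0.465 -0.103
  outer loop
   vertex 3.0 1.0 1.2
   vertex 3.6 2.4 0.0
   vertex 4.0 2.4 3.4
  endloop
 endfacet
 facet normal 0.640 -0.640 -0.426
  outer loop
   vertex 3.0 1.0 1.2
   vertex 2.8 1.2 0.6
   vertex 3.6 2.4 0.0
  endloop
 endfacet
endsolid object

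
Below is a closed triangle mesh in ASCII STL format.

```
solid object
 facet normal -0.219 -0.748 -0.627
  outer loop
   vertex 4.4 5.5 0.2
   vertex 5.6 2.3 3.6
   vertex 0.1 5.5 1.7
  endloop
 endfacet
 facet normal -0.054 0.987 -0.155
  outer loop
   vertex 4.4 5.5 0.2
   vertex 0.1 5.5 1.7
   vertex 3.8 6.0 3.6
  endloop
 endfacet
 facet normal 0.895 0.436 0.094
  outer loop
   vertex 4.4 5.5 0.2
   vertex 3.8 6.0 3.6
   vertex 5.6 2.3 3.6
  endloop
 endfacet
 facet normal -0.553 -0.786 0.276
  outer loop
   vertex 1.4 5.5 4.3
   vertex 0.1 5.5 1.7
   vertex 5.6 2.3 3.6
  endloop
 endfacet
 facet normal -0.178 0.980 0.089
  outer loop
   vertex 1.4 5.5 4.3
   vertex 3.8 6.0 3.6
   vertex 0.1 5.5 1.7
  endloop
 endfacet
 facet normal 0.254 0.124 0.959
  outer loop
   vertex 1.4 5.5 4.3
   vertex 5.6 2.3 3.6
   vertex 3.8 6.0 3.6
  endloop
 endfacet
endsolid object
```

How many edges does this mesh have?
9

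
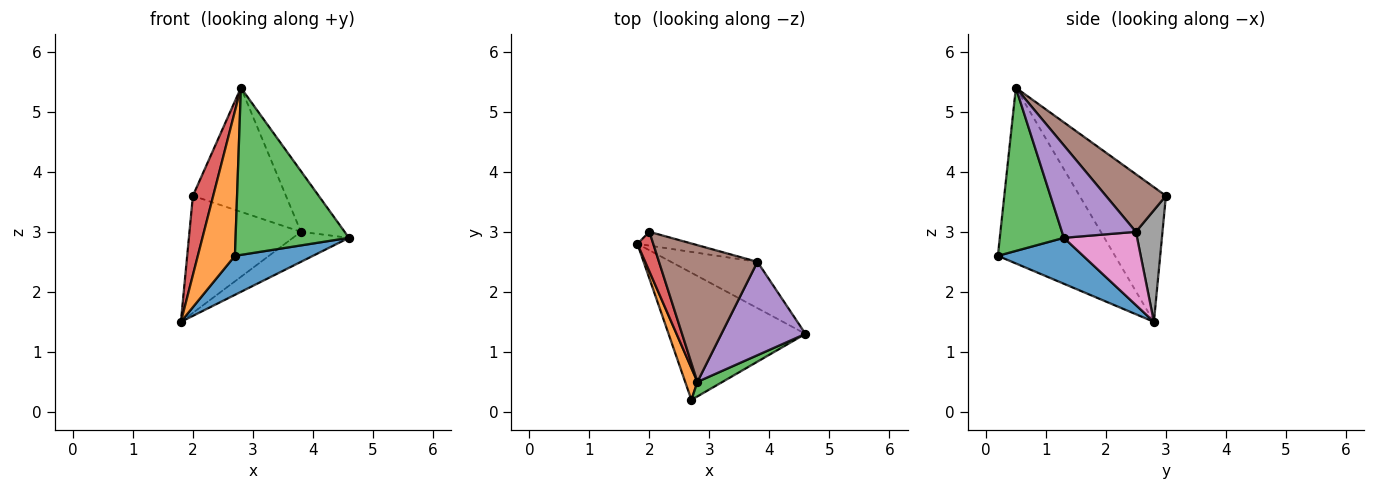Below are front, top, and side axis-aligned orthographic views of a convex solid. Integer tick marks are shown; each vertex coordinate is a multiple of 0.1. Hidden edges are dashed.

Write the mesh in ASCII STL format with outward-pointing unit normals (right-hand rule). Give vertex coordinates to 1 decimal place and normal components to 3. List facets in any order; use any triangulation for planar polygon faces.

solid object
 facet normal 0.305 -0.279 -0.910
  outer loop
   vertex 2.7 0.2 2.6
   vertex 1.8 2.8 1.5
   vertex 4.6 1.3 2.9
  endloop
 endfacet
 facet normal -0.951 -0.301 0.066
  outer loop
   vertex 2.8 0.5 5.4
   vertex 1.8 2.8 1.5
   vertex 2.7 0.2 2.6
  endloop
 endfacet
 facet normal 0.491 -0.868 0.075
  outer loop
   vertex 2.8 0.5 5.4
   vertex 2.7 0.2 2.6
   vertex 4.6 1.3 2.9
  endloop
 endfacet
 facet normal -0.967 -0.228 0.114
  outer loop
   vertex 2.0 3.0 3.6
   vertex 1.8 2.8 1.5
   vertex 2.8 0.5 5.4
  endloop
 endfacet
 facet normal 0.678 0.401 0.616
  outer loop
   vertex 3.8 2.5 3.0
   vertex 2.8 0.5 5.4
   vertex 4.6 1.3 2.9
  endloop
 endfacet
 facet normal 0.398 0.617 0.679
  outer loop
   vertex 3.8 2.5 3.0
   vertex 2.0 3.0 3.6
   vertex 2.8 0.5 5.4
  endloop
 endfacet
 facet normal 0.579 0.443 -0.684
  outer loop
   vertex 3.8 2.5 3.0
   vertex 4.6 1.3 2.9
   vertex 1.8 2.8 1.5
  endloop
 endfacet
 facet normal 0.230 0.966 -0.114
  outer loop
   vertex 3.8 2.5 3.0
   vertex 1.8 2.8 1.5
   vertex 2.0 3.0 3.6
  endloop
 endfacet
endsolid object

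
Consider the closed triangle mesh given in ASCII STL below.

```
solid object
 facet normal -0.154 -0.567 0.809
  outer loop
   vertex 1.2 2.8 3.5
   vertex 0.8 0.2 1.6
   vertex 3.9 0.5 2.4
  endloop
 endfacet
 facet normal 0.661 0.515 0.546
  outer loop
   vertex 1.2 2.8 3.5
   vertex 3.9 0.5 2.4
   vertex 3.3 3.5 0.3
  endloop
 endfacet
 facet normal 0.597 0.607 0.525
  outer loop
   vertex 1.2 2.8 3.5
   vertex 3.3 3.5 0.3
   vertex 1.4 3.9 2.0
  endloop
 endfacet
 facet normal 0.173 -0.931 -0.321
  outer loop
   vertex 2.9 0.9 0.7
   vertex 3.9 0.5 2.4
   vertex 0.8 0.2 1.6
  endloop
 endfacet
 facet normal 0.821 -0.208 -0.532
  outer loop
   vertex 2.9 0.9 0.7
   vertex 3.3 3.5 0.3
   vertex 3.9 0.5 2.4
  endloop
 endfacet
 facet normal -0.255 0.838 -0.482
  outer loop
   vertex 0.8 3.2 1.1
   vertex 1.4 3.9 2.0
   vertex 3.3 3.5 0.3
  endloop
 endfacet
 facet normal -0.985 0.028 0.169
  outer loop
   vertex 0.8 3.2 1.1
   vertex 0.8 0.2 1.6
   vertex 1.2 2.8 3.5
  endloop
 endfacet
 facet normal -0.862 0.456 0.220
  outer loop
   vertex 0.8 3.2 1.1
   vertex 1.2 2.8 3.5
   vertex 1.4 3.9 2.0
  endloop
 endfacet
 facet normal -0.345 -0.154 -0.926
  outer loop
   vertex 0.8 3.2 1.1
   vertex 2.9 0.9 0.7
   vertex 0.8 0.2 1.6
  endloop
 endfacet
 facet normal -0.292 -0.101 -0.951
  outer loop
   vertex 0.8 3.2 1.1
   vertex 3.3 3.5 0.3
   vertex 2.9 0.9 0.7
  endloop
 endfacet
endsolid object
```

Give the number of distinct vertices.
7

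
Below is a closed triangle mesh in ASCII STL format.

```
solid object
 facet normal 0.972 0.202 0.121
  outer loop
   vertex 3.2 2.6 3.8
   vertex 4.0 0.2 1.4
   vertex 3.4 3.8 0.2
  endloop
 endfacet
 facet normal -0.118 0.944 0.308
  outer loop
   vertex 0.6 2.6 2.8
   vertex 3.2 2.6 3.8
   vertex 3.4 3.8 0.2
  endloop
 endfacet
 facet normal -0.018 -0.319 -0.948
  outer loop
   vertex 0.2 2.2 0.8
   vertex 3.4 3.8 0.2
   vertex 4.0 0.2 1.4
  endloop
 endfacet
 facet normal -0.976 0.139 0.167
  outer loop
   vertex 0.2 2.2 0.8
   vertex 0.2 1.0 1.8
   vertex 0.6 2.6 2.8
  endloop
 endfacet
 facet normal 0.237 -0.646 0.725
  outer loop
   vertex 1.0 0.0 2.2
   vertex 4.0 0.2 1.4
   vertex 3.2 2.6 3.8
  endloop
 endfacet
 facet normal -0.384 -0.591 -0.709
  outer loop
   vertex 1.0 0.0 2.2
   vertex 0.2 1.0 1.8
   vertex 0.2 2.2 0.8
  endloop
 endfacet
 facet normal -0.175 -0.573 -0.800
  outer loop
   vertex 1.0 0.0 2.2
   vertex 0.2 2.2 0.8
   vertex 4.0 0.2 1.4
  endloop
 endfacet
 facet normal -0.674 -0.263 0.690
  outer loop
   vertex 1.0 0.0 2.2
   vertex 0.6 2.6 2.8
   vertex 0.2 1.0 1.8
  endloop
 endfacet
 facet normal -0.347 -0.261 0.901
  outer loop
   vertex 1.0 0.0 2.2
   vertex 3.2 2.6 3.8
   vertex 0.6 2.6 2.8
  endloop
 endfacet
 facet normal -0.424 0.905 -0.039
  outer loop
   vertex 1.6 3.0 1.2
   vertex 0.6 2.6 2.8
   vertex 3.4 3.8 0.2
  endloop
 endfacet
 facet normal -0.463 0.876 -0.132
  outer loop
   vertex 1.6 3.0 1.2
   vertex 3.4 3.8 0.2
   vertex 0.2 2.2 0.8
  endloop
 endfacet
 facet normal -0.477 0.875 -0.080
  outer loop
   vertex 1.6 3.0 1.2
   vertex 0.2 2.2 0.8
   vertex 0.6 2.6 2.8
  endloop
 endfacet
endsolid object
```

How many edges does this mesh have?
18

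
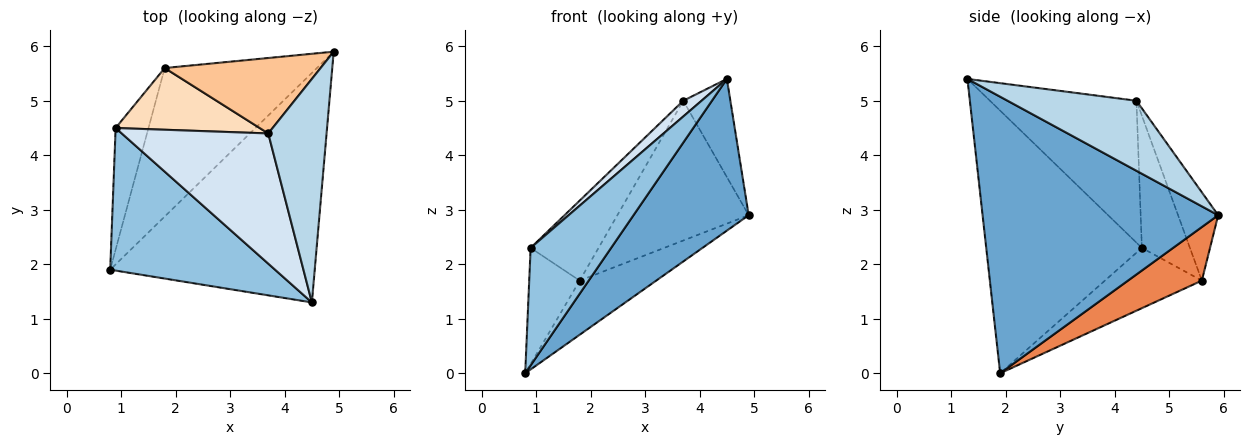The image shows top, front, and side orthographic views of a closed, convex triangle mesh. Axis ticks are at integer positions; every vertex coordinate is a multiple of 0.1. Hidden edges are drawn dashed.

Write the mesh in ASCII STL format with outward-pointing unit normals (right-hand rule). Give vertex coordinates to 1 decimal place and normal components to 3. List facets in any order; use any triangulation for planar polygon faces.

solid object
 facet normal 0.748 -0.366 -0.553
  outer loop
   vertex 4.5 1.3 5.4
   vertex 0.8 1.9 0.0
   vertex 4.9 5.9 2.9
  endloop
 endfacet
 facet normal -0.776 -0.401 0.487
  outer loop
   vertex 0.9 4.5 2.3
   vertex 0.8 1.9 0.0
   vertex 4.5 1.3 5.4
  endloop
 endfacet
 facet normal 0.740 0.270 0.616
  outer loop
   vertex 3.7 4.4 5.0
   vertex 4.5 1.3 5.4
   vertex 4.9 5.9 2.9
  endloop
 endfacet
 facet normal -0.693 -0.087 0.716
  outer loop
   vertex 3.7 4.4 5.0
   vertex 0.9 4.5 2.3
   vertex 4.5 1.3 5.4
  endloop
 endfacet
 facet normal 0.314 0.325 -0.892
  outer loop
   vertex 1.8 5.6 1.7
   vertex 4.9 5.9 2.9
   vertex 0.8 1.9 0.0
  endloop
 endfacet
 facet normal -0.798 0.416 -0.435
  outer loop
   vertex 1.8 5.6 1.7
   vertex 0.8 1.9 0.0
   vertex 0.9 4.5 2.3
  endloop
 endfacet
 facet normal -0.260 0.850 0.459
  outer loop
   vertex 1.8 5.6 1.7
   vertex 3.7 4.4 5.0
   vertex 4.9 5.9 2.9
  endloop
 endfacet
 facet normal -0.489 0.691 0.533
  outer loop
   vertex 1.8 5.6 1.7
   vertex 0.9 4.5 2.3
   vertex 3.7 4.4 5.0
  endloop
 endfacet
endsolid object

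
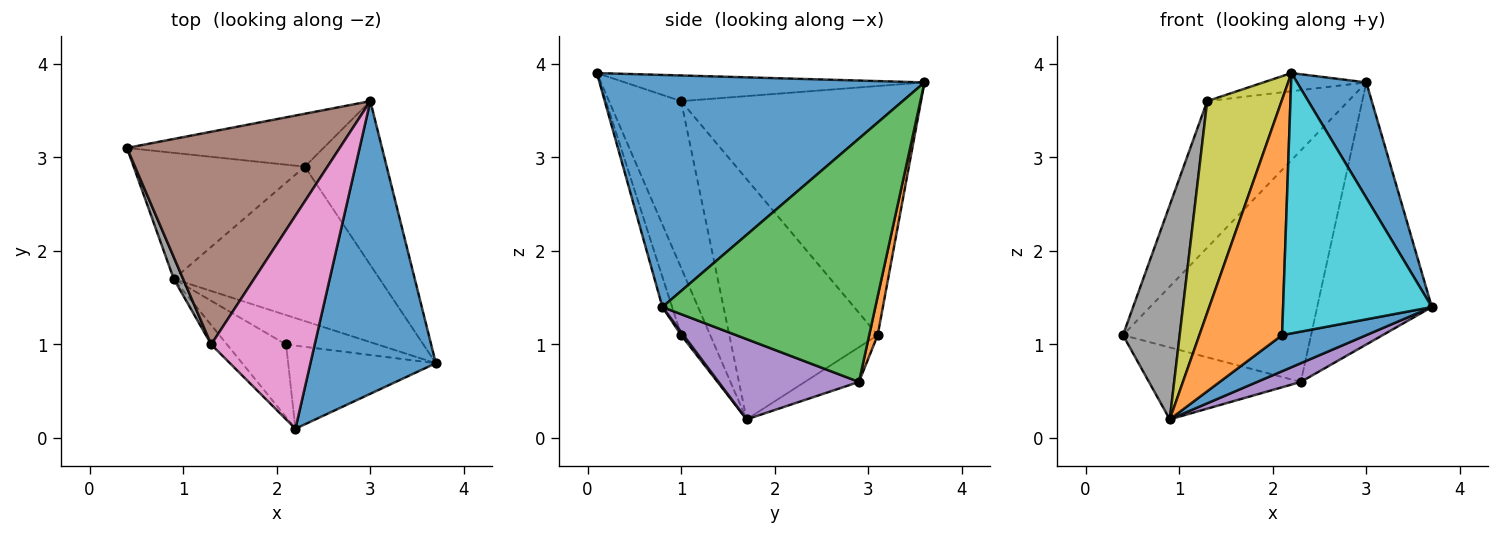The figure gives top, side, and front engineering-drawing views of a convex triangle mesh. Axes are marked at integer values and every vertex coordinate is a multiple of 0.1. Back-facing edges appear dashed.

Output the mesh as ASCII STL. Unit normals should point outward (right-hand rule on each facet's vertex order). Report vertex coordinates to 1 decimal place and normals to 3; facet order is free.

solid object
 facet normal 0.865 -0.184 0.467
  outer loop
   vertex 2.2 0.1 3.9
   vertex 3.7 0.8 1.4
   vertex 3.0 3.6 3.8
  endloop
 endfacet
 facet normal 0.044 0.974 -0.223
  outer loop
   vertex 2.3 2.9 0.6
   vertex 0.4 3.1 1.1
   vertex 3.0 3.6 3.8
  endloop
 endfacet
 facet normal 0.844 0.455 -0.284
  outer loop
   vertex 2.3 2.9 0.6
   vertex 3.0 3.6 3.8
   vertex 3.7 0.8 1.4
  endloop
 endfacet
 facet normal -0.174 0.488 -0.855
  outer loop
   vertex 2.3 2.9 0.6
   vertex 0.9 1.7 0.2
   vertex 0.4 3.1 1.1
  endloop
 endfacet
 facet normal 0.361 -0.112 -0.926
  outer loop
   vertex 2.3 2.9 0.6
   vertex 3.7 0.8 1.4
   vertex 0.9 1.7 0.2
  endloop
 endfacet
 facet normal -0.694 0.408 0.593
  outer loop
   vertex 1.3 1.0 3.6
   vertex 3.0 3.6 3.8
   vertex 0.4 3.1 1.1
  endloop
 endfacet
 facet normal -0.240 0.082 0.967
  outer loop
   vertex 1.3 1.0 3.6
   vertex 2.2 0.1 3.9
   vertex 3.0 3.6 3.8
  endloop
 endfacet
 facet normal -0.933 -0.357 0.036
  outer loop
   vertex 1.3 1.0 3.6
   vertex 0.4 3.1 1.1
   vertex 0.9 1.7 0.2
  endloop
 endfacet
 facet normal -0.695 -0.716 -0.066
  outer loop
   vertex 1.3 1.0 3.6
   vertex 0.9 1.7 0.2
   vertex 2.2 0.1 3.9
  endloop
 endfacet
 facet normal -0.062 -0.951 -0.303
  outer loop
   vertex 2.1 1.0 1.1
   vertex 3.7 0.8 1.4
   vertex 2.2 0.1 3.9
  endloop
 endfacet
 facet normal 0.022 -0.775 -0.632
  outer loop
   vertex 2.1 1.0 1.1
   vertex 0.9 1.7 0.2
   vertex 3.7 0.8 1.4
  endloop
 endfacet
 facet normal -0.319 -0.906 -0.280
  outer loop
   vertex 2.1 1.0 1.1
   vertex 2.2 0.1 3.9
   vertex 0.9 1.7 0.2
  endloop
 endfacet
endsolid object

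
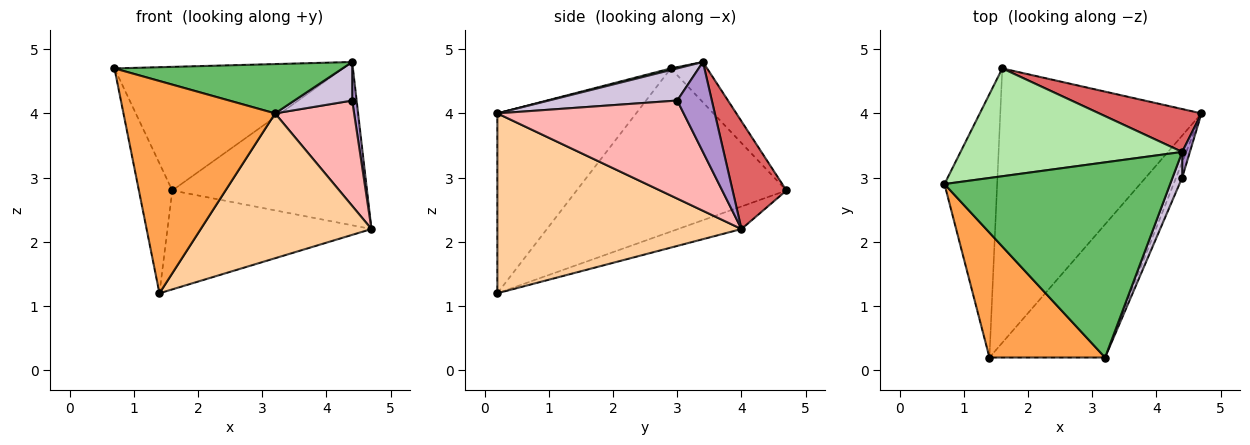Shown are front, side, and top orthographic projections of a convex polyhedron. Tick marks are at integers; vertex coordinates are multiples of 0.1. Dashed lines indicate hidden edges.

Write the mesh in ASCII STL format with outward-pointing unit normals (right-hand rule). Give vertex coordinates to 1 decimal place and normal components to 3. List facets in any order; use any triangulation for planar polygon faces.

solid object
 facet normal -0.941 0.150 -0.304
  outer loop
   vertex 1.6 4.7 2.8
   vertex 1.4 0.2 1.2
   vertex 0.7 2.9 4.7
  endloop
 endfacet
 facet normal -0.105 0.337 -0.936
  outer loop
   vertex 1.6 4.7 2.8
   vertex 4.7 4.0 2.2
   vertex 1.4 0.2 1.2
  endloop
 endfacet
 facet normal -0.619 -0.677 0.398
  outer loop
   vertex 3.2 0.2 4.0
   vertex 0.7 2.9 4.7
   vertex 1.4 0.2 1.2
  endloop
 endfacet
 facet normal 0.725 -0.507 -0.466
  outer loop
   vertex 3.2 0.2 4.0
   vertex 1.4 0.2 1.2
   vertex 4.7 4.0 2.2
  endloop
 endfacet
 facet normal 0.007 -0.245 0.970
  outer loop
   vertex 4.4 3.4 4.8
   vertex 0.7 2.9 4.7
   vertex 3.2 0.2 4.0
  endloop
 endfacet
 facet normal -0.119 0.748 0.653
  outer loop
   vertex 4.4 3.4 4.8
   vertex 1.6 4.7 2.8
   vertex 0.7 2.9 4.7
  endloop
 endfacet
 facet normal 0.258 0.934 0.245
  outer loop
   vertex 4.4 3.4 4.8
   vertex 4.7 4.0 2.2
   vertex 1.6 4.7 2.8
  endloop
 endfacet
 facet normal 0.919 -0.390 -0.057
  outer loop
   vertex 4.4 3.0 4.2
   vertex 3.2 0.2 4.0
   vertex 4.7 4.0 2.2
  endloop
 endfacet
 facet normal 0.988 -0.127 0.085
  outer loop
   vertex 4.4 3.0 4.2
   vertex 4.7 4.0 2.2
   vertex 4.4 3.4 4.8
  endloop
 endfacet
 facet normal 0.880 -0.396 0.264
  outer loop
   vertex 4.4 3.0 4.2
   vertex 4.4 3.4 4.8
   vertex 3.2 0.2 4.0
  endloop
 endfacet
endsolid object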